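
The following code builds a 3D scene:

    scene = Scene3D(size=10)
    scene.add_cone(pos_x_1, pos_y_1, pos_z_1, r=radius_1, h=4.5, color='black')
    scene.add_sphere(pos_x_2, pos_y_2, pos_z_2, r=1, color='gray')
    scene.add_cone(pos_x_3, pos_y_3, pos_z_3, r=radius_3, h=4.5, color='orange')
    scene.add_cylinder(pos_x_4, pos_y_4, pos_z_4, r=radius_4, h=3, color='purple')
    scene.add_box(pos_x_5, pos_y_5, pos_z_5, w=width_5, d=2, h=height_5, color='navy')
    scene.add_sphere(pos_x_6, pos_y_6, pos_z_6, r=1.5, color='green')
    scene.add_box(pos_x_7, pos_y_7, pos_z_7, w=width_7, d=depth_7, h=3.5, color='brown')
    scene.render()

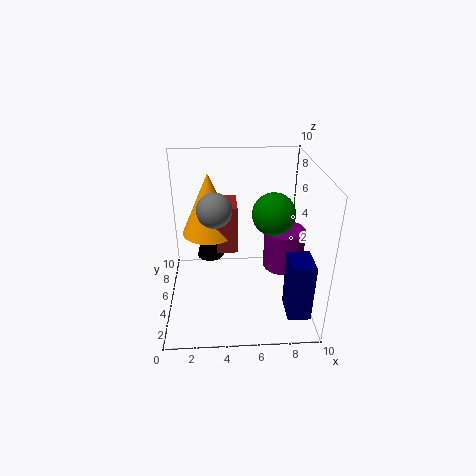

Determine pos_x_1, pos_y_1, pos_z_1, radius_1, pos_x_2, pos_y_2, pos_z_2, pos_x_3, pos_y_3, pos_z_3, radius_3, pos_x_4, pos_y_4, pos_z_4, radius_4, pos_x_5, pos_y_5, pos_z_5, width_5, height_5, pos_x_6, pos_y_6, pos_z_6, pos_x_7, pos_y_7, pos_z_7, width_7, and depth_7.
pos_x_1 = 3, pos_y_1 = 7, pos_z_1 = 2.5, radius_1 = 1, pos_x_2 = 3.5, pos_y_2 = 2, pos_z_2 = 8.5, pos_x_3 = 3, pos_y_3 = 7, pos_z_3 = 4.5, radius_3 = 2, pos_x_4 = 8.5, pos_y_4 = 6, pos_z_4 = 2, radius_4 = 1.5, pos_x_5 = 8, pos_y_5 = 1, pos_z_5 = 1, width_5 = 1.5, height_5 = 4, pos_x_6 = 7.5, pos_y_6 = 5.5, pos_z_6 = 6.5, pos_x_7 = 3.5, pos_y_7 = 5.5, pos_z_7 = 3.5, width_7 = 1.5, depth_7 = 2.5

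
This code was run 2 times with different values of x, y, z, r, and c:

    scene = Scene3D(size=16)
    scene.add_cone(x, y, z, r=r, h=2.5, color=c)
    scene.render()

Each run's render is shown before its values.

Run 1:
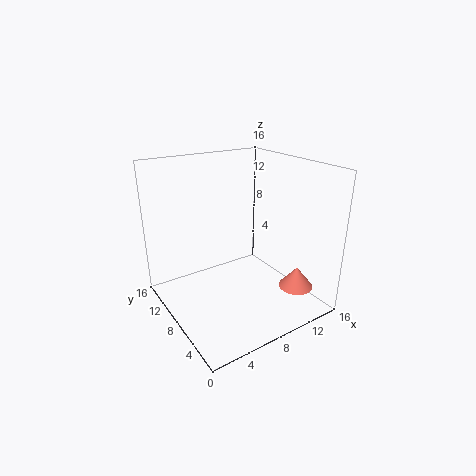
x = 14
y = 4.5
z = 1.5
r = 2
c = 'salmon'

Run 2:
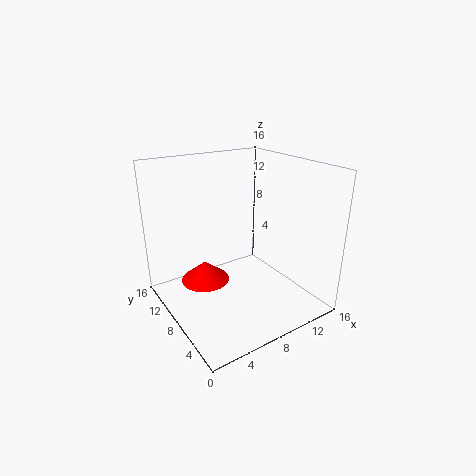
x = 6
y = 12.5
z = 1
r = 3
c = 'red'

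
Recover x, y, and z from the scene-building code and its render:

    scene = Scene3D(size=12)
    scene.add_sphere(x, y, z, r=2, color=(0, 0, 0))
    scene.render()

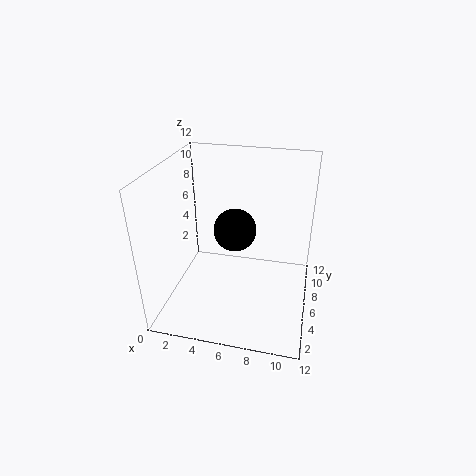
x = 5, y = 9, z = 5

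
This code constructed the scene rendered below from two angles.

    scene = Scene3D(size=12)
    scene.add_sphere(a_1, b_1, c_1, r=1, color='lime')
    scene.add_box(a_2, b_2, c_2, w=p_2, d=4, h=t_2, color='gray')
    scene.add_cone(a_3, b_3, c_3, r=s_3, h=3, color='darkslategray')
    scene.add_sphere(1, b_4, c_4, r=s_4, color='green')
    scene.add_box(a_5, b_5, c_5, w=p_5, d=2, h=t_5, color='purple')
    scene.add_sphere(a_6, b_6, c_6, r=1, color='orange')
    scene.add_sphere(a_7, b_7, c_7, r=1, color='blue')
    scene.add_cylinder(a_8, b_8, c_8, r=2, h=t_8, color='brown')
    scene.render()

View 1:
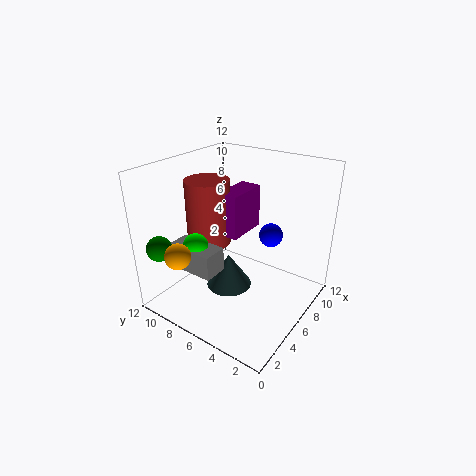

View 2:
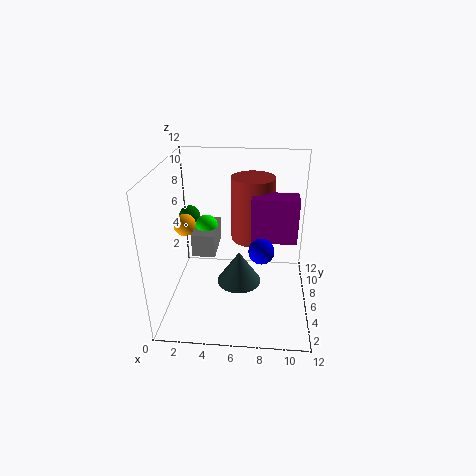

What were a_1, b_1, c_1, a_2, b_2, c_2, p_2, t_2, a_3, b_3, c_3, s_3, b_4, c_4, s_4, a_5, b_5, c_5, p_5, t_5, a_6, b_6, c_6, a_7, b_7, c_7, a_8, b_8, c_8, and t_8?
a_1 = 3; b_1 = 8; c_1 = 6; a_2 = 2; b_2 = 6; c_2 = 4; p_2 = 2; t_2 = 2; a_3 = 6; b_3 = 7; c_3 = 1; s_3 = 2; b_4 = 10; c_4 = 6; s_4 = 1; a_5 = 7; b_5 = 7; c_5 = 5; p_5 = 4; t_5 = 4; a_6 = 1; b_6 = 8; c_6 = 6; a_7 = 8; b_7 = 4; c_7 = 6; a_8 = 7; b_8 = 10; c_8 = 4; t_8 = 6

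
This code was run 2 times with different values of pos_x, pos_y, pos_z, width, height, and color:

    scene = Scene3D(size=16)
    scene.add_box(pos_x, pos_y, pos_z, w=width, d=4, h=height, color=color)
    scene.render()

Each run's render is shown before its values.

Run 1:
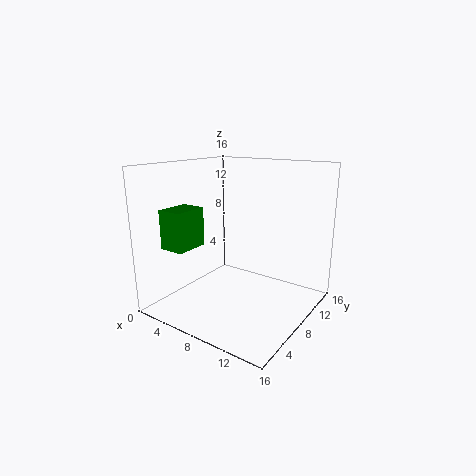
pos_x = 0.5, pos_y = 3.5, pos_z = 6.5, width = 3, height = 4.5, color = 'green'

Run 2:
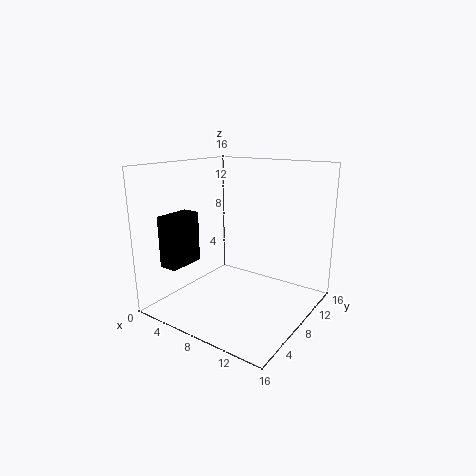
pos_x = 2.5, pos_y = 1.5, pos_z = 5.5, width = 2, height = 5.5, color = 'black'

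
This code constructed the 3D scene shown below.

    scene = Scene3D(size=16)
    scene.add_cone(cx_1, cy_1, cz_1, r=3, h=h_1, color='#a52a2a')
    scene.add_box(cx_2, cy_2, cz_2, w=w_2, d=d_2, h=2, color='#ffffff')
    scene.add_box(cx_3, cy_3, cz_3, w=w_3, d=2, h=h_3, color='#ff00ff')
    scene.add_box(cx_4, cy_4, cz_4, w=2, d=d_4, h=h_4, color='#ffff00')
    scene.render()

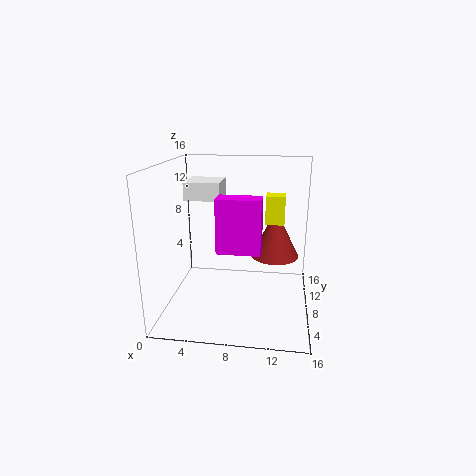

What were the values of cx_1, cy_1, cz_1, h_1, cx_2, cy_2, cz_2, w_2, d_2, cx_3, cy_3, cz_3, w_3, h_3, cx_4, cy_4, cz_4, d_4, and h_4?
cx_1 = 12
cy_1 = 13
cz_1 = 4
h_1 = 6
cx_2 = 2
cy_2 = 8
cz_2 = 12
w_2 = 4
d_2 = 4
cx_3 = 7
cy_3 = 1
cz_3 = 9
w_3 = 4
h_3 = 5
cx_4 = 11
cy_4 = 7
cz_4 = 10
d_4 = 2
h_4 = 3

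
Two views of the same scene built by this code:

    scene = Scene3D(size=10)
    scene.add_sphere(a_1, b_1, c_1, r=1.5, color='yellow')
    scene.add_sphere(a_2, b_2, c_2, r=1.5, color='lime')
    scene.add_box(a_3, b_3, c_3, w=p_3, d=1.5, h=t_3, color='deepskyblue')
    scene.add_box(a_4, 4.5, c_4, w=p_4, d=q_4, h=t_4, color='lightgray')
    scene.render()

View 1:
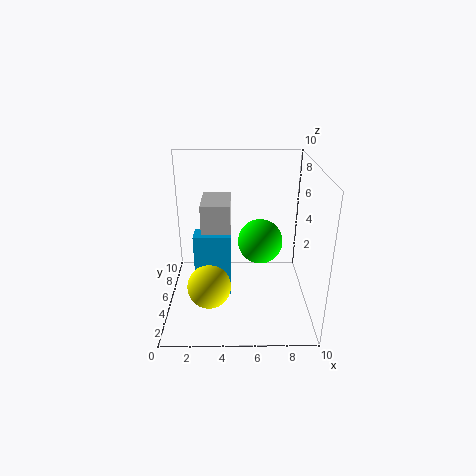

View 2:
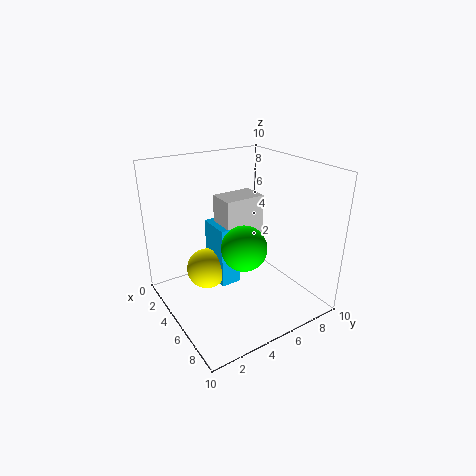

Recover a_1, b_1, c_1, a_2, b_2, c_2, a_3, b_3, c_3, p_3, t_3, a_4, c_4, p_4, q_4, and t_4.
a_1 = 3; b_1 = 3.5; c_1 = 2; a_2 = 6.5; b_2 = 4.5; c_2 = 5; a_3 = 2; b_3 = 4; c_3 = 1; p_3 = 2.5; t_3 = 4.5; a_4 = 2.5; c_4 = 4; p_4 = 2; q_4 = 3; t_4 = 3.5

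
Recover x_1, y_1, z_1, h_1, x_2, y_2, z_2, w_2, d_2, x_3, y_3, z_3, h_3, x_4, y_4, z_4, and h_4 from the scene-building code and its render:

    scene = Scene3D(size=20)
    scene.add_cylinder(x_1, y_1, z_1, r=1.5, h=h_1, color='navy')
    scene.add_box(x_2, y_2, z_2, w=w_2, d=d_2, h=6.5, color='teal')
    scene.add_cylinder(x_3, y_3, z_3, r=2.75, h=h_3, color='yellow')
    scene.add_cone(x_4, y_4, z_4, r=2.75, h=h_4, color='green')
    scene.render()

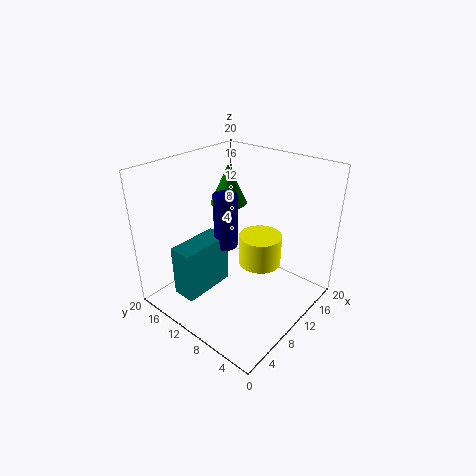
x_1 = 7
y_1 = 9.5
z_1 = 10.5
h_1 = 7
x_2 = 0.25
y_2 = 9.25
z_2 = 5.5
w_2 = 6.75
d_2 = 3
x_3 = 9.75
y_3 = 6
z_3 = 8
h_3 = 4
x_4 = 14
y_4 = 15.25
z_4 = 12.5
h_4 = 6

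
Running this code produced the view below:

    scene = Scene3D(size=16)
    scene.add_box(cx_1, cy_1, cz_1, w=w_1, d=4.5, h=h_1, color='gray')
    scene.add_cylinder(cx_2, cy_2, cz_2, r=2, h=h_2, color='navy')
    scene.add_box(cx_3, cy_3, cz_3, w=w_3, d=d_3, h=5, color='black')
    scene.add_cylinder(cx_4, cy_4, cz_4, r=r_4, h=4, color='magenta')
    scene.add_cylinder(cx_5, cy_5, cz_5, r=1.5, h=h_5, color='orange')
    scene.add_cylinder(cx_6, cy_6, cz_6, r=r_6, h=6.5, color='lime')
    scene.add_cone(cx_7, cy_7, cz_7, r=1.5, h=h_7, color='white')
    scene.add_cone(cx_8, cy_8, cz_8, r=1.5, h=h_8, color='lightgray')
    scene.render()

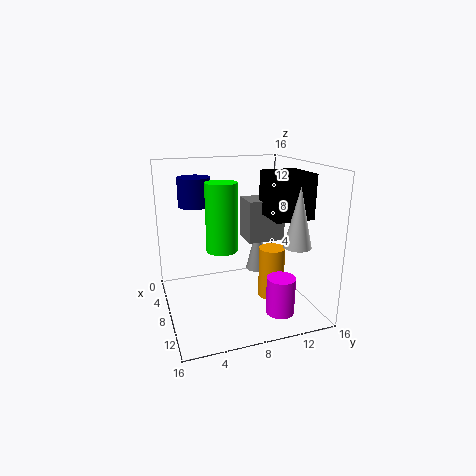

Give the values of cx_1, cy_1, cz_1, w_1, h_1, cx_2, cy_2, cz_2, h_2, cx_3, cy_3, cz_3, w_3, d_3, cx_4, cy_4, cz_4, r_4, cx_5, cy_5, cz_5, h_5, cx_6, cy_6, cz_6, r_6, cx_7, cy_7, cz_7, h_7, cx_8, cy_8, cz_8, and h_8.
cx_1 = 3; cy_1 = 10; cz_1 = 6.5; w_1 = 3.5; h_1 = 5; cx_2 = 2; cy_2 = 4.5; cz_2 = 10.5; h_2 = 3.5; cx_3 = 5.5; cy_3 = 11.5; cz_3 = 10; w_3 = 5; d_3 = 4.5; cx_4 = 13; cy_4 = 11; cz_4 = 1; r_4 = 1.5; cx_5 = 8.5; cy_5 = 12; cz_5 = 0.5; h_5 = 6; cx_6 = 12; cy_6 = 5; cz_6 = 8.5; r_6 = 1.5; cx_7 = 11.5; cy_7 = 13.5; cz_7 = 7.5; h_7 = 6.5; cx_8 = 3; cy_8 = 12.5; cz_8 = 1.5; h_8 = 6.5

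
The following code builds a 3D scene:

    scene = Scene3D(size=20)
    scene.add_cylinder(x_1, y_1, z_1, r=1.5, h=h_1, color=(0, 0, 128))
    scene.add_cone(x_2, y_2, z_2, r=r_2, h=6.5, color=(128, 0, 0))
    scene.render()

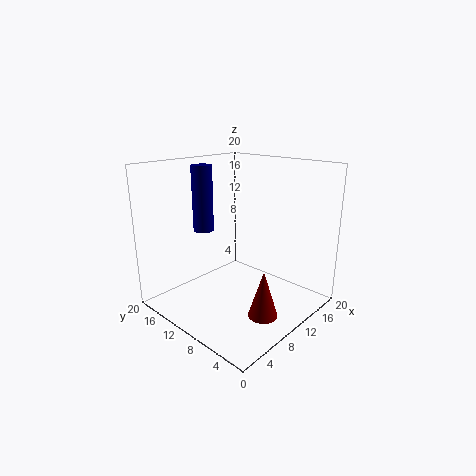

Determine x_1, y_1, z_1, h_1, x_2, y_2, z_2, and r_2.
x_1 = 9, y_1 = 16, z_1 = 10, h_1 = 9.5, x_2 = 9, y_2 = 4.5, z_2 = 0.5, r_2 = 2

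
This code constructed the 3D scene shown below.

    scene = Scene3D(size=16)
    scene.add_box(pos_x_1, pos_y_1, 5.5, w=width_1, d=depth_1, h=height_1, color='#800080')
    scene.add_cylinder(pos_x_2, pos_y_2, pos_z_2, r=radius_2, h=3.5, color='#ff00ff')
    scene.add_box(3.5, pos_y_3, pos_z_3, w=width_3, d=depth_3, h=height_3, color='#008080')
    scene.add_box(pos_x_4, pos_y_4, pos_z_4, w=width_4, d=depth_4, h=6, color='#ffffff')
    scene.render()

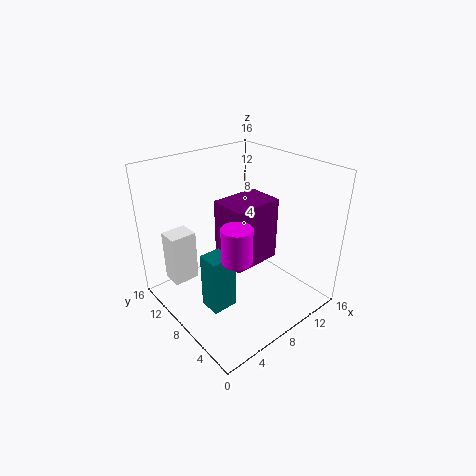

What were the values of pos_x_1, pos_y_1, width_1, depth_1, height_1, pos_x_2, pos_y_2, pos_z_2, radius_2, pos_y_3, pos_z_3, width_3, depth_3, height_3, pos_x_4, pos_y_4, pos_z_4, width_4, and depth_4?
pos_x_1 = 6
pos_y_1 = 5.5
width_1 = 5.5
depth_1 = 4
height_1 = 7
pos_x_2 = 4.5
pos_y_2 = 4
pos_z_2 = 8.5
radius_2 = 1.5
pos_y_3 = 6.5
pos_z_3 = 0.5
width_3 = 3
depth_3 = 2.5
height_3 = 6.5
pos_x_4 = 2
pos_y_4 = 12
pos_z_4 = 2
width_4 = 3
depth_4 = 2.5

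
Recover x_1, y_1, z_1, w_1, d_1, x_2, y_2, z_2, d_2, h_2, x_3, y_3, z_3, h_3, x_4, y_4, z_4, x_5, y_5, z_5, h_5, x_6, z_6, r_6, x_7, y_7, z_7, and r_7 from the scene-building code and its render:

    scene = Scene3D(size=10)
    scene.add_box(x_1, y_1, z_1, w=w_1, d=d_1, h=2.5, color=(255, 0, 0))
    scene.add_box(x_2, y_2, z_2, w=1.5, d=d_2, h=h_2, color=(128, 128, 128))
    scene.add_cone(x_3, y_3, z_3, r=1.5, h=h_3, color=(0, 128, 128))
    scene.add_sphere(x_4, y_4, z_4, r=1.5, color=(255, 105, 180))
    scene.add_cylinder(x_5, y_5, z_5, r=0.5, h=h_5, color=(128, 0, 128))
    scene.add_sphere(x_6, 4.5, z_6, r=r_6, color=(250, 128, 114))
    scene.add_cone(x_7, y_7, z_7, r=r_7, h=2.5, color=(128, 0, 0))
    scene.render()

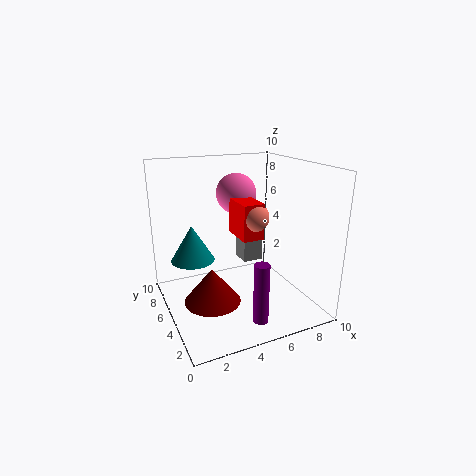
x_1 = 5
y_1 = 4
z_1 = 5
w_1 = 1.5
d_1 = 2.5
x_2 = 6
y_2 = 6
z_2 = 2.5
d_2 = 1.5
h_2 = 2.5
x_3 = 2
y_3 = 6
z_3 = 3.5
h_3 = 2.5
x_4 = 6
y_4 = 7.5
z_4 = 7.5
x_5 = 5
y_5 = 1.5
z_5 = 0.5
h_5 = 4
x_6 = 6
z_6 = 6.5
r_6 = 1
x_7 = 3
y_7 = 5
z_7 = 0.5
r_7 = 2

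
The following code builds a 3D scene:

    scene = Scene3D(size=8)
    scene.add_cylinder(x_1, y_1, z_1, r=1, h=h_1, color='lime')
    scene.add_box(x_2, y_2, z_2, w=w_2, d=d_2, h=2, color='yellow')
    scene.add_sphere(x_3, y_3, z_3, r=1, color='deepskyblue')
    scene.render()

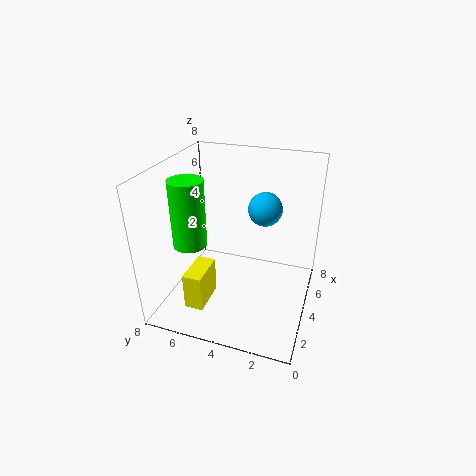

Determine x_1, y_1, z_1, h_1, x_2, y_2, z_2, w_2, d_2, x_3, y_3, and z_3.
x_1 = 4; y_1 = 7; z_1 = 3; h_1 = 4; x_2 = 1; y_2 = 5; z_2 = 1; w_2 = 2; d_2 = 1; x_3 = 6; y_3 = 3; z_3 = 5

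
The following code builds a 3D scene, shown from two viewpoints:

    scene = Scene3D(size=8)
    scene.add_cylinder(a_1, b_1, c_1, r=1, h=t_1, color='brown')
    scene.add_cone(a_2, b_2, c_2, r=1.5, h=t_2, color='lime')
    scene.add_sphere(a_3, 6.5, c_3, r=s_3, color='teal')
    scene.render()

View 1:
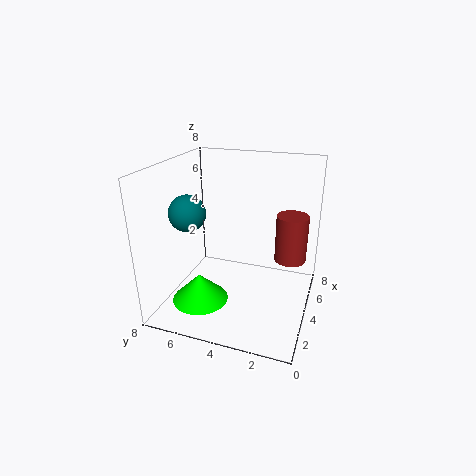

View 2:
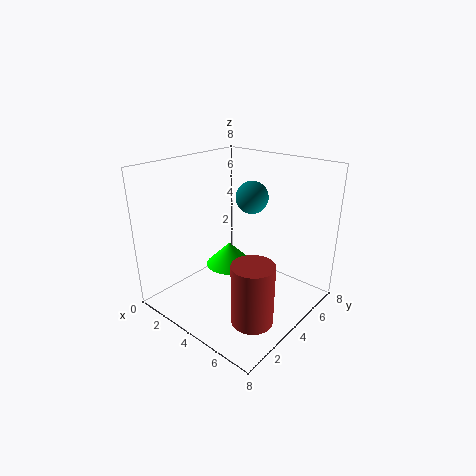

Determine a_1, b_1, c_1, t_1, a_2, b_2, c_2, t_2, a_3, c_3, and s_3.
a_1 = 7, b_1 = 1.5, c_1 = 1.5, t_1 = 3, a_2 = 2, b_2 = 5.5, c_2 = 1, t_2 = 1.5, a_3 = 3, c_3 = 5.5, s_3 = 1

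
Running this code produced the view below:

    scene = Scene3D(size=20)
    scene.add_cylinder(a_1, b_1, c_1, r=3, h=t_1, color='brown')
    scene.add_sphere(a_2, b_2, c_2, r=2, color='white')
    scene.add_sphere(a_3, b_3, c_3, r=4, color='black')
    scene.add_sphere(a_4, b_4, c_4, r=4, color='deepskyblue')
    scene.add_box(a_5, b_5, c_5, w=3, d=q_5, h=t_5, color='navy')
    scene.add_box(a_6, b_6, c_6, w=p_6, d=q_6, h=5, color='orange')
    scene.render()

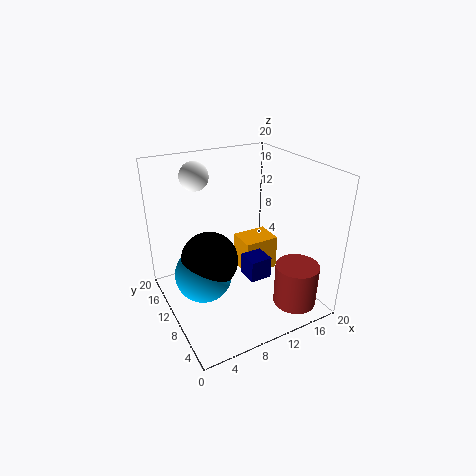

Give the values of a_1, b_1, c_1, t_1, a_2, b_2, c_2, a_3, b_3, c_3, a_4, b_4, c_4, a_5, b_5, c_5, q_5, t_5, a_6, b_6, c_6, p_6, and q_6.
a_1 = 16, b_1 = 4, c_1 = 1, t_1 = 6, a_2 = 6, b_2 = 15, c_2 = 18, a_3 = 6, b_3 = 11, c_3 = 7, a_4 = 5, b_4 = 11, c_4 = 5, a_5 = 10, b_5 = 6, c_5 = 5, q_5 = 3, t_5 = 3, a_6 = 11, b_6 = 9, c_6 = 4, p_6 = 5, q_6 = 4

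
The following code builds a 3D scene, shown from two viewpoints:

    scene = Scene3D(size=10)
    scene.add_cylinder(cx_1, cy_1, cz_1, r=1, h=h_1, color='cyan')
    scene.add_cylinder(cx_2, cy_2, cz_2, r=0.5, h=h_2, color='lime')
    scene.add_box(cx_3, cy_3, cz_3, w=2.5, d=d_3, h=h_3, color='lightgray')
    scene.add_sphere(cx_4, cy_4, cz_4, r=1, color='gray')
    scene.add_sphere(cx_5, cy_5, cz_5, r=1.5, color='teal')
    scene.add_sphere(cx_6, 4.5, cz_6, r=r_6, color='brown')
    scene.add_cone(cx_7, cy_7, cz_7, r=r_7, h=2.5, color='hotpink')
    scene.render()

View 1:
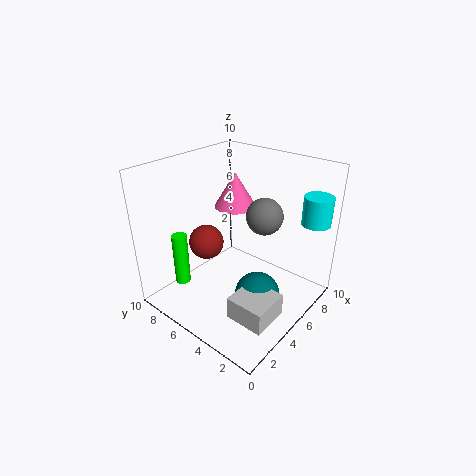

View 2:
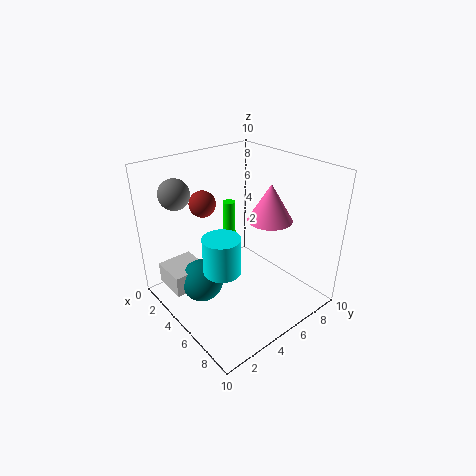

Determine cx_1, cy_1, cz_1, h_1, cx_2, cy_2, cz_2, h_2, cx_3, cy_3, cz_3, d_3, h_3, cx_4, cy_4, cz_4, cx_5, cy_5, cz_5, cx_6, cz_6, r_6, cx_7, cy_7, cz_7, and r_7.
cx_1 = 8.5
cy_1 = 1
cz_1 = 6
h_1 = 2
cx_2 = 1.5
cy_2 = 7
cz_2 = 2.5
h_2 = 3.5
cx_3 = 1.5
cy_3 = 0.5
cz_3 = 1.5
d_3 = 2.5
h_3 = 1.5
cx_4 = 3
cy_4 = 1.5
cz_4 = 8.5
cx_5 = 4
cy_5 = 2.5
cz_5 = 2
cx_6 = 1.5
cz_6 = 6.5
r_6 = 1
cx_7 = 6.5
cy_7 = 6.5
cz_7 = 6.5
r_7 = 1.5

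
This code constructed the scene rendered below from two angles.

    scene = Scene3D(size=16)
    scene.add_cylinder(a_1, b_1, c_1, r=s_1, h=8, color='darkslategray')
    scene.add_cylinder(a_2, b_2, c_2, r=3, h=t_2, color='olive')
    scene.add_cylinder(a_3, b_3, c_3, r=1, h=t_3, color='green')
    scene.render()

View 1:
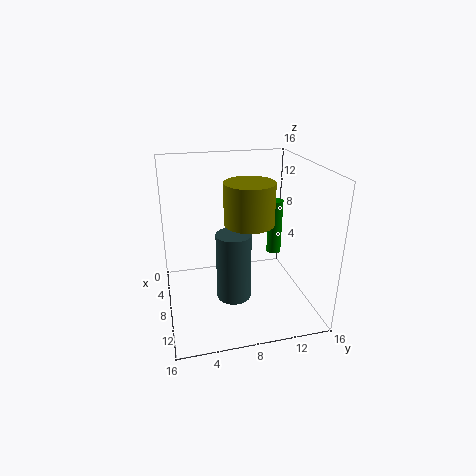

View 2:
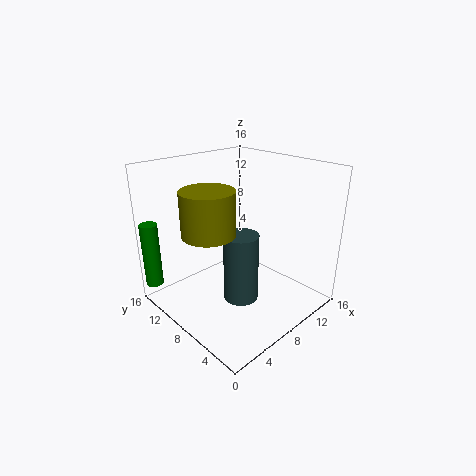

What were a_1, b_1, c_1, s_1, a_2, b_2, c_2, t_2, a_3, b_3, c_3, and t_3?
a_1 = 8, b_1 = 7.5, c_1 = 0.5, s_1 = 2, a_2 = 5.5, b_2 = 10, c_2 = 8.5, t_2 = 5, a_3 = 1, b_3 = 15, c_3 = 2, t_3 = 7.5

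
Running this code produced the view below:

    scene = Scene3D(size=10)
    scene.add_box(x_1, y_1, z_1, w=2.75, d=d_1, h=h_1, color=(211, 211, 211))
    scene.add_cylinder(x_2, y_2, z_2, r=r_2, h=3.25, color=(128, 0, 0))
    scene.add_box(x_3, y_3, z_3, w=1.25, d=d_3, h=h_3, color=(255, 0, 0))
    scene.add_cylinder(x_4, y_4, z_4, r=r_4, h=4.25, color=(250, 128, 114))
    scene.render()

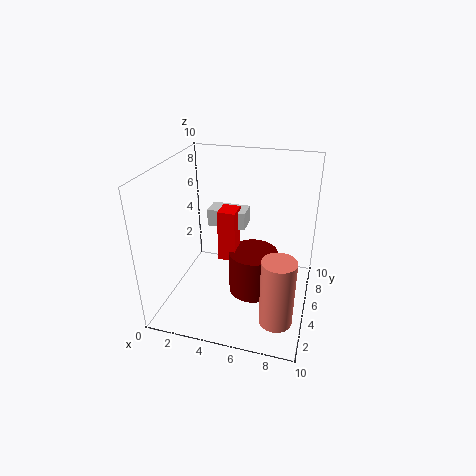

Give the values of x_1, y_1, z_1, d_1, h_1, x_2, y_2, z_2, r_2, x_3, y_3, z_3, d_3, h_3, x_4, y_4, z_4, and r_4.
x_1 = 2.5, y_1 = 5.75, z_1 = 5.25, d_1 = 1.5, h_1 = 1.25, x_2 = 6, y_2 = 5.5, z_2 = 0.5, r_2 = 1.75, x_3 = 3.5, y_3 = 5, z_3 = 3, d_3 = 1.5, h_3 = 3.75, x_4 = 8.5, y_4 = 1, z_4 = 2, r_4 = 1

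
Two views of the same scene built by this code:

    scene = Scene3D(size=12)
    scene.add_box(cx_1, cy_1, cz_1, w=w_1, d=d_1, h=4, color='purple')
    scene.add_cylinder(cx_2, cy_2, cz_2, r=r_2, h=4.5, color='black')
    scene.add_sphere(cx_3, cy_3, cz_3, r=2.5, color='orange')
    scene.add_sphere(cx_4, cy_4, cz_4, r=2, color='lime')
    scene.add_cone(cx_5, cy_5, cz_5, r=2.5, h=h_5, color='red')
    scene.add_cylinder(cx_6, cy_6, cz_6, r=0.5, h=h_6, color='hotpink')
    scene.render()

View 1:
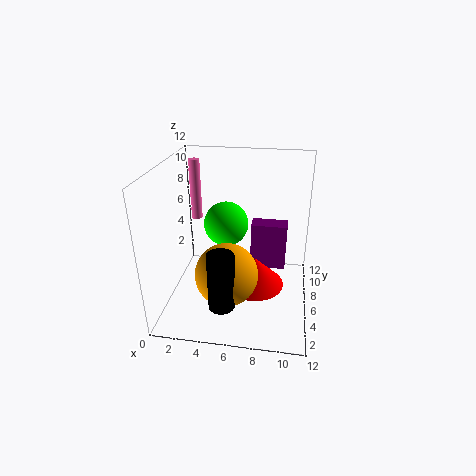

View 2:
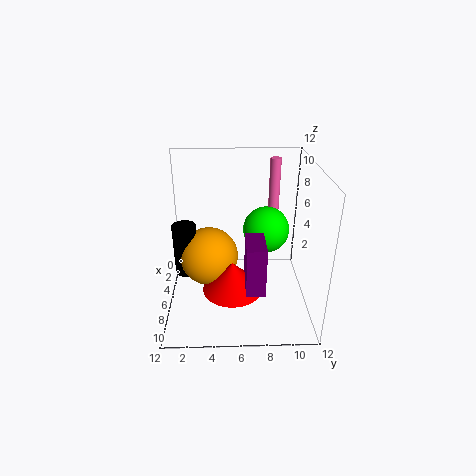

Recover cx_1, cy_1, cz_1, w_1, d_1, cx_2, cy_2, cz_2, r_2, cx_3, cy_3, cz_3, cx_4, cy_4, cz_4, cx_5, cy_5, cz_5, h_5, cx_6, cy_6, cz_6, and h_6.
cx_1 = 7, cy_1 = 6.5, cz_1 = 3, w_1 = 3, d_1 = 1.5, cx_2 = 5.5, cy_2 = 1.5, cz_2 = 2.5, r_2 = 1, cx_3 = 5.5, cy_3 = 3.5, cz_3 = 4, cx_4 = 4.5, cy_4 = 8.5, cz_4 = 6, cx_5 = 7.5, cy_5 = 5.5, cz_5 = 2, h_5 = 2.5, cx_6 = 1.5, cy_6 = 9.5, cz_6 = 6, h_6 = 5.5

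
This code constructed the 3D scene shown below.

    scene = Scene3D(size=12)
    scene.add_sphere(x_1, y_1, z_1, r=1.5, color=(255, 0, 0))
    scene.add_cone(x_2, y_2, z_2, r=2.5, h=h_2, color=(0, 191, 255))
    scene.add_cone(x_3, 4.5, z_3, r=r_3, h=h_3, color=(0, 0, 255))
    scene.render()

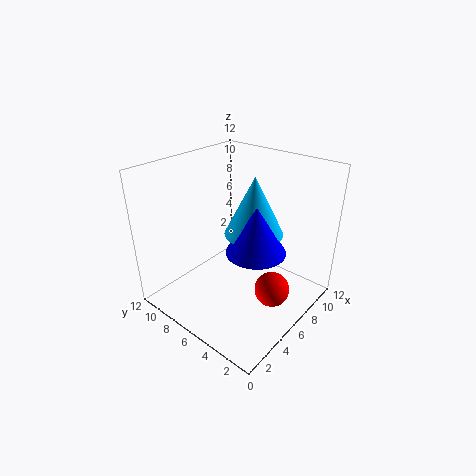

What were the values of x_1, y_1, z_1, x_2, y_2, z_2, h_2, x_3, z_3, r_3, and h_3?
x_1 = 7, y_1 = 3, z_1 = 1.5, x_2 = 7.5, y_2 = 5.5, z_2 = 6, h_2 = 5, x_3 = 6.5, z_3 = 5, r_3 = 2.5, h_3 = 4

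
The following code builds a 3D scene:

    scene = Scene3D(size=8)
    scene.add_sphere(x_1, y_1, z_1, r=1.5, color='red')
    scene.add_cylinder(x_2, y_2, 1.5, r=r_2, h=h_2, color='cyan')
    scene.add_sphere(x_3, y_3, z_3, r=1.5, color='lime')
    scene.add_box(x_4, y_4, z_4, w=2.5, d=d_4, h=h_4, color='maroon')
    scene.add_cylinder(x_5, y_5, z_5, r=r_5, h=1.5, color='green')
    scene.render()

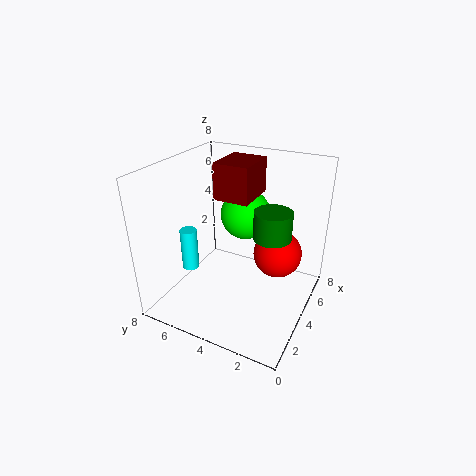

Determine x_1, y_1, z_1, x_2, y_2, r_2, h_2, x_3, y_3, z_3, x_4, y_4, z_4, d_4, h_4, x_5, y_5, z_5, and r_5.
x_1 = 6.5, y_1 = 2.5, z_1 = 2, x_2 = 3.5, y_2 = 7, r_2 = 0.5, h_2 = 2.5, x_3 = 6, y_3 = 4.5, z_3 = 4.5, x_4 = 4, y_4 = 3.5, z_4 = 6, d_4 = 2, h_4 = 2, x_5 = 4, y_5 = 2, z_5 = 4.5, r_5 = 1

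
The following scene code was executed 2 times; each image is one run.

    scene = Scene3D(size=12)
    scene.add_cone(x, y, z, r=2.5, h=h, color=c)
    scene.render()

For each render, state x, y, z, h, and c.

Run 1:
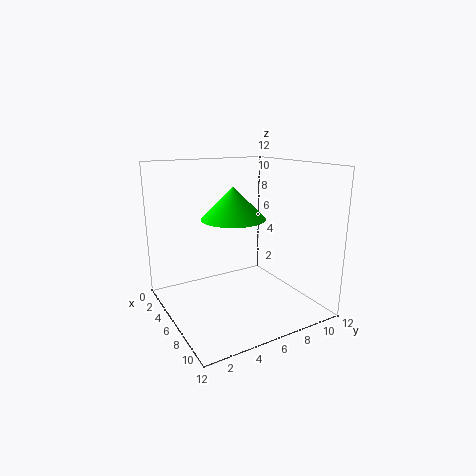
x = 7, y = 5, z = 8, h = 2.5, c = 'lime'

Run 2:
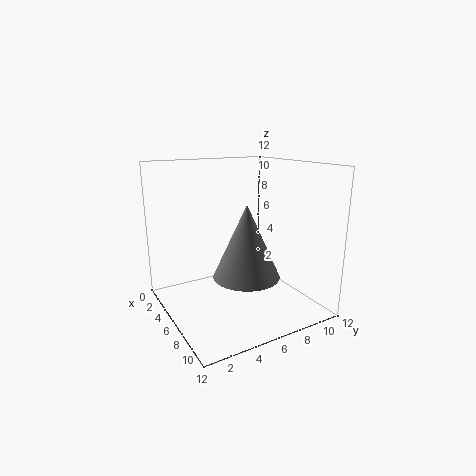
x = 9, y = 5, z = 4, h = 5.5, c = 'gray'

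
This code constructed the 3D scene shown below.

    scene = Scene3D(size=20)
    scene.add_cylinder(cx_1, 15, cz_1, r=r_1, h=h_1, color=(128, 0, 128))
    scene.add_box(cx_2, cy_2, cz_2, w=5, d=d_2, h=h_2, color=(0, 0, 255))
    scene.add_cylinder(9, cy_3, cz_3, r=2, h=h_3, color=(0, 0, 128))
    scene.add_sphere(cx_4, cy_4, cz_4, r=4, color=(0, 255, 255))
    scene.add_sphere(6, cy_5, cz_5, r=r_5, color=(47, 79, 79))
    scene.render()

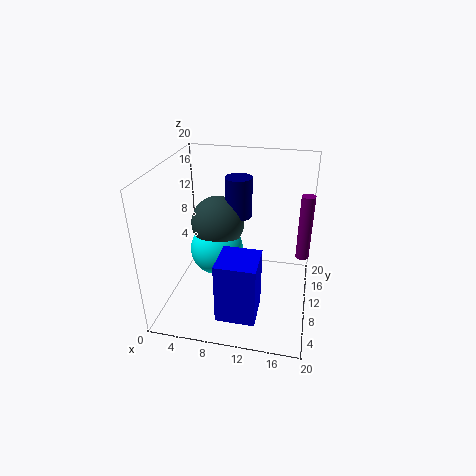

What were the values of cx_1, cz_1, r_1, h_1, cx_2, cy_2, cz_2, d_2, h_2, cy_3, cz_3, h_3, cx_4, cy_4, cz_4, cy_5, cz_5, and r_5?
cx_1 = 19
cz_1 = 5
r_1 = 1
h_1 = 10
cx_2 = 9
cy_2 = 1
cz_2 = 3
d_2 = 5
h_2 = 8
cy_3 = 15
cz_3 = 11
h_3 = 6
cx_4 = 6
cy_4 = 13
cz_4 = 6
cy_5 = 14
cz_5 = 10
r_5 = 4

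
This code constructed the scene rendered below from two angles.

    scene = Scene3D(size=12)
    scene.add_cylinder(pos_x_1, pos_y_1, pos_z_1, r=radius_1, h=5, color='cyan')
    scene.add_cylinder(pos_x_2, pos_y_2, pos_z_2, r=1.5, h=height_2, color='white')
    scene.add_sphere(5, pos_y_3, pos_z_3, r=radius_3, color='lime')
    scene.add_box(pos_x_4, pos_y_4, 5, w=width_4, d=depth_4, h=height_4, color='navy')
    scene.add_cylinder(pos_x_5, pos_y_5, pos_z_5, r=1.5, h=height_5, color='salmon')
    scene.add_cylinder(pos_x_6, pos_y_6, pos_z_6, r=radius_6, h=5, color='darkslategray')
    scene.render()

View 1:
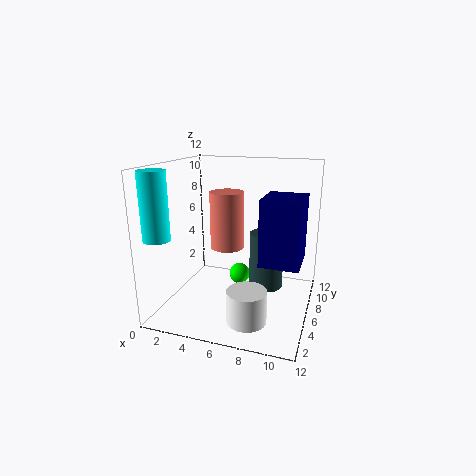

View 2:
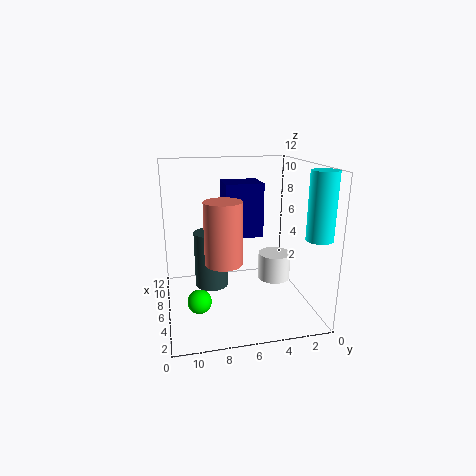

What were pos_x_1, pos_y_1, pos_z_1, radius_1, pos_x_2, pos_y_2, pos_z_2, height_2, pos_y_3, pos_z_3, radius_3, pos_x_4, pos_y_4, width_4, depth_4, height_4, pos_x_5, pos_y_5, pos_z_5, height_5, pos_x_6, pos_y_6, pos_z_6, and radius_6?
pos_x_1 = 1.5
pos_y_1 = 1
pos_z_1 = 7
radius_1 = 1
pos_x_2 = 8
pos_y_2 = 2
pos_z_2 = 1
height_2 = 2.5
pos_y_3 = 9.5
pos_z_3 = 1
radius_3 = 1
pos_x_4 = 8.5
pos_y_4 = 3
width_4 = 3
depth_4 = 3.5
height_4 = 5
pos_x_5 = 4.5
pos_y_5 = 7.5
pos_z_5 = 4.5
height_5 = 5
pos_x_6 = 8
pos_y_6 = 8
pos_z_6 = 1
radius_6 = 1.5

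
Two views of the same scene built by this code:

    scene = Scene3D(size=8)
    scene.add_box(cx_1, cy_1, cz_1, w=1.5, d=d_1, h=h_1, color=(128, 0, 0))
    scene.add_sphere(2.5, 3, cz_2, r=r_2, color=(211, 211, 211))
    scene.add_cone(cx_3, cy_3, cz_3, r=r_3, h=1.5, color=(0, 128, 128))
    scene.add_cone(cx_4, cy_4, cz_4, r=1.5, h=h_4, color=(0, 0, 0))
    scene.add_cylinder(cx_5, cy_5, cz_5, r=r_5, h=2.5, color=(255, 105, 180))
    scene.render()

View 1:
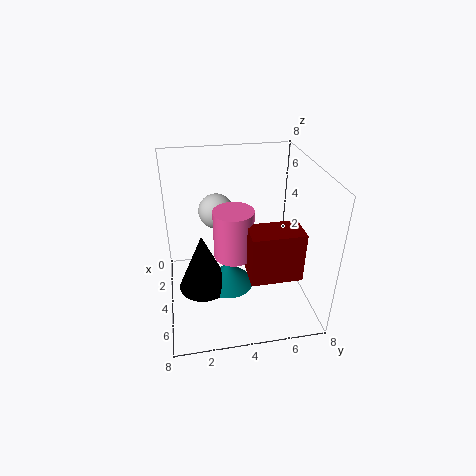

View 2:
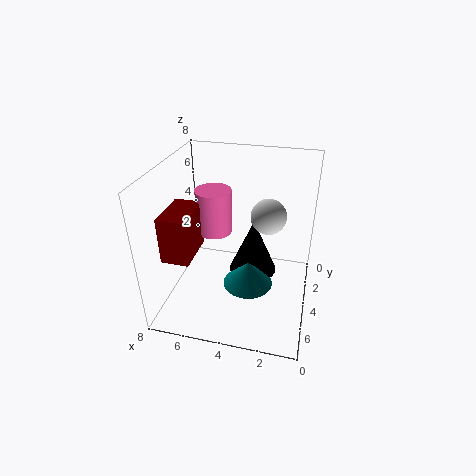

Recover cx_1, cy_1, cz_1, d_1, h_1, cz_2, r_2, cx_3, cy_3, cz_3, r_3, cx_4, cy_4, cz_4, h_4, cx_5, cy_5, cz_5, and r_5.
cx_1 = 6
cy_1 = 4
cz_1 = 3.5
d_1 = 2.5
h_1 = 2.5
cz_2 = 5
r_2 = 1
cx_3 = 3.5
cy_3 = 3.5
cz_3 = 0.5
r_3 = 1.5
cx_4 = 3.5
cy_4 = 2
cz_4 = 0.5
h_4 = 3.5
cx_5 = 5.5
cy_5 = 3.5
cz_5 = 4
r_5 = 1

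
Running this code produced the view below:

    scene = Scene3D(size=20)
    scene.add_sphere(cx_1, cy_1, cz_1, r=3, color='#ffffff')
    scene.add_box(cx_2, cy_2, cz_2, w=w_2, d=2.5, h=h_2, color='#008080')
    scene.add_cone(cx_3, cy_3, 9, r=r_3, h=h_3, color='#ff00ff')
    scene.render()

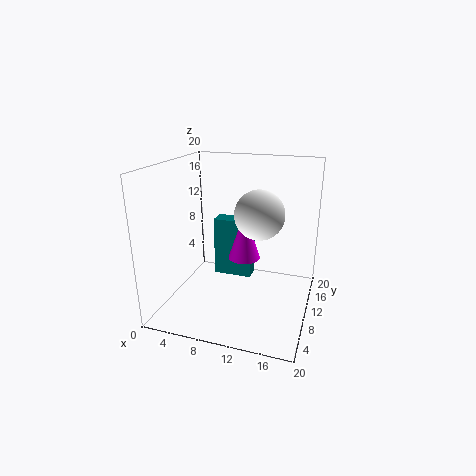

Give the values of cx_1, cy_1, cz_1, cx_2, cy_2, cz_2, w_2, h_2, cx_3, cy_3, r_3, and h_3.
cx_1 = 14, cy_1 = 6, cz_1 = 15, cx_2 = 6, cy_2 = 11, cz_2 = 3.5, w_2 = 5.5, h_2 = 8.5, cx_3 = 12, cy_3 = 6.5, r_3 = 2, h_3 = 6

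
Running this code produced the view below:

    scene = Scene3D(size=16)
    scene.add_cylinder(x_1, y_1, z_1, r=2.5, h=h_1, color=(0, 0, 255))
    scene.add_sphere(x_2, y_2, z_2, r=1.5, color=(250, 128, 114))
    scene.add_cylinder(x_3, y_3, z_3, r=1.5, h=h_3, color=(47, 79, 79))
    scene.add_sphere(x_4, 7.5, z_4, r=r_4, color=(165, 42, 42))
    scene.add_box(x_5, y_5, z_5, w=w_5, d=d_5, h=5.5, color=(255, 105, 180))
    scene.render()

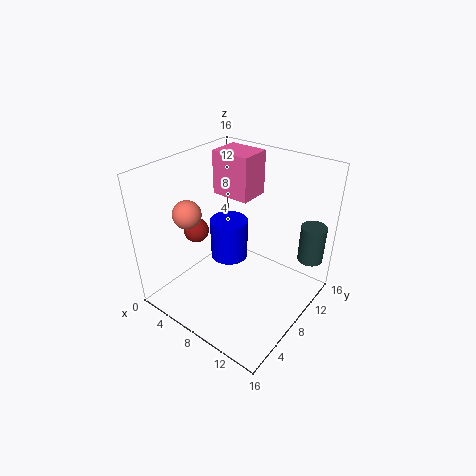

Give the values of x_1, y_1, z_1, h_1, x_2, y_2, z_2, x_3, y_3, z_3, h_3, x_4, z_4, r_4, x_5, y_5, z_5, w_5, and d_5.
x_1 = 3; y_1 = 12.5; z_1 = 1; h_1 = 5.5; x_2 = 4.5; y_2 = 4; z_2 = 11.5; x_3 = 14; y_3 = 14.5; z_3 = 4; h_3 = 4.5; x_4 = 2; z_4 = 7; r_4 = 1.5; x_5 = 1; y_5 = 12; z_5 = 10; w_5 = 5; d_5 = 4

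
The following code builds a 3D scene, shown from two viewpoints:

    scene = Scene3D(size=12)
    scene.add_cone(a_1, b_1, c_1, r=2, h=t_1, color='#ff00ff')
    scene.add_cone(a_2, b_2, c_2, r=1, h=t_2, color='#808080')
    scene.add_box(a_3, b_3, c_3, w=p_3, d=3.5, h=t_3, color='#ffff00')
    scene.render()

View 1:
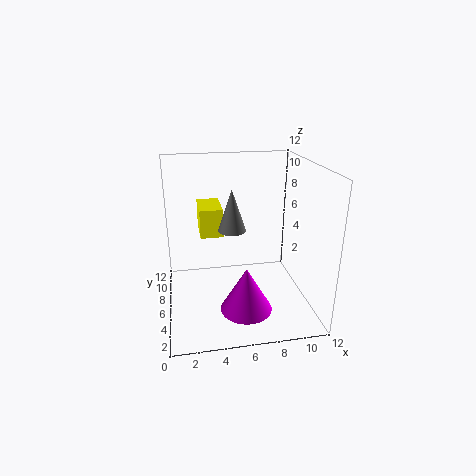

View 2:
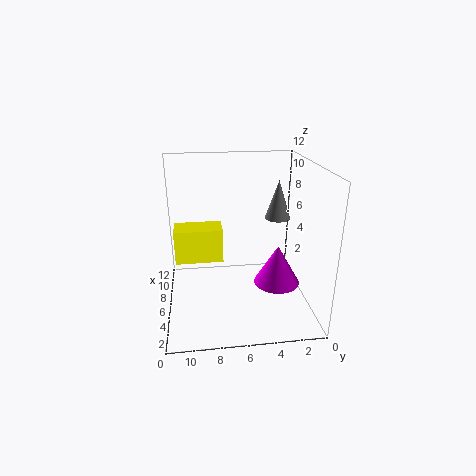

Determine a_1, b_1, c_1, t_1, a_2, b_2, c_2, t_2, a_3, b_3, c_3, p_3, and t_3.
a_1 = 6, b_1 = 2.5, c_1 = 1.5, t_1 = 3.5, a_2 = 5, b_2 = 3, c_2 = 8, t_2 = 3, a_3 = 3, b_3 = 7.5, c_3 = 5.5, p_3 = 2, t_3 = 2.5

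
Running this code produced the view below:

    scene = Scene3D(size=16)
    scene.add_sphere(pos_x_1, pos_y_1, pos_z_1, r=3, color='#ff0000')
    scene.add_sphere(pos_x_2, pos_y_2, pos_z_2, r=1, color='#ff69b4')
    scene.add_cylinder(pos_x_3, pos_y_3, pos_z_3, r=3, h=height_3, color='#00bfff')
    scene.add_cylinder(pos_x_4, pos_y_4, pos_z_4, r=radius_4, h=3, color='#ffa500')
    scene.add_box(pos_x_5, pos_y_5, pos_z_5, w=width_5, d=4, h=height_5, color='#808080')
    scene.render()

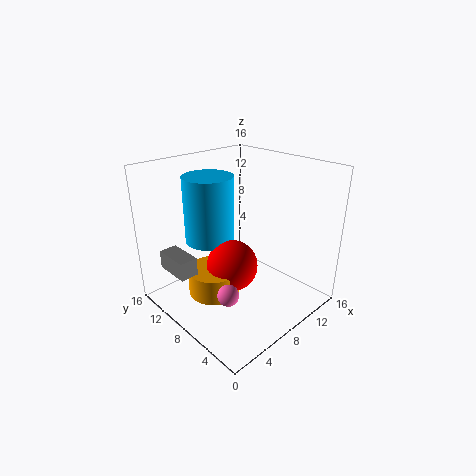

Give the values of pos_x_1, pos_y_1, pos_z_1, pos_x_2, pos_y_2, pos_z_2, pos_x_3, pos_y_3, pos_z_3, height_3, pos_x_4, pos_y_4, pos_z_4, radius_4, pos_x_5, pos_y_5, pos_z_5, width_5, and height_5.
pos_x_1 = 8
pos_y_1 = 9
pos_z_1 = 4
pos_x_2 = 2
pos_y_2 = 3
pos_z_2 = 6
pos_x_3 = 8
pos_y_3 = 13
pos_z_3 = 6
height_3 = 8
pos_x_4 = 6
pos_y_4 = 10
pos_z_4 = 1
radius_4 = 3
pos_x_5 = 1
pos_y_5 = 9
pos_z_5 = 5
width_5 = 2
height_5 = 2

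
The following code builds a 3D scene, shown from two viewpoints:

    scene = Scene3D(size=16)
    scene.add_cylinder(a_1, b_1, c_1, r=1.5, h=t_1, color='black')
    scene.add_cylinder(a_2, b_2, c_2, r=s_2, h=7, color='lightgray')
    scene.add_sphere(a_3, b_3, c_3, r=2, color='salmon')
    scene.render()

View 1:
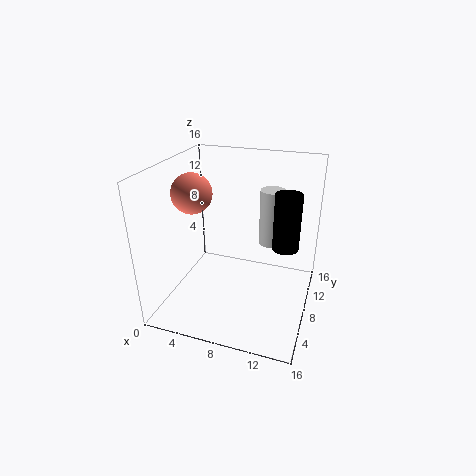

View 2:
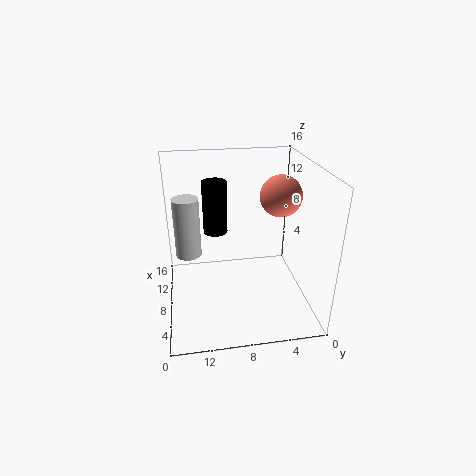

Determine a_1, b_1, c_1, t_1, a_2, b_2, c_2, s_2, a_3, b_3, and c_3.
a_1 = 13; b_1 = 10; c_1 = 6.5; t_1 = 6.5; a_2 = 10.5; b_2 = 13.5; c_2 = 5; s_2 = 1.5; a_3 = 4.5; b_3 = 4.5; c_3 = 14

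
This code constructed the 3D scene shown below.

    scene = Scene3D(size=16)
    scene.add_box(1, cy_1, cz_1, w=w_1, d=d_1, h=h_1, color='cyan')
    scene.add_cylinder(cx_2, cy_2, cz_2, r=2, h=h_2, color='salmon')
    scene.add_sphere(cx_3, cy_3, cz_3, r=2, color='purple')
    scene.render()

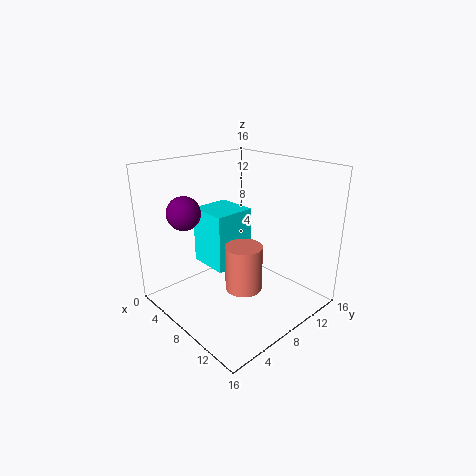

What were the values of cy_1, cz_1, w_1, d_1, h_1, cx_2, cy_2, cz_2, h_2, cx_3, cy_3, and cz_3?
cy_1 = 7
cz_1 = 3
w_1 = 5
d_1 = 5
h_1 = 7
cx_2 = 10
cy_2 = 7
cz_2 = 3
h_2 = 5
cx_3 = 2
cy_3 = 5
cz_3 = 10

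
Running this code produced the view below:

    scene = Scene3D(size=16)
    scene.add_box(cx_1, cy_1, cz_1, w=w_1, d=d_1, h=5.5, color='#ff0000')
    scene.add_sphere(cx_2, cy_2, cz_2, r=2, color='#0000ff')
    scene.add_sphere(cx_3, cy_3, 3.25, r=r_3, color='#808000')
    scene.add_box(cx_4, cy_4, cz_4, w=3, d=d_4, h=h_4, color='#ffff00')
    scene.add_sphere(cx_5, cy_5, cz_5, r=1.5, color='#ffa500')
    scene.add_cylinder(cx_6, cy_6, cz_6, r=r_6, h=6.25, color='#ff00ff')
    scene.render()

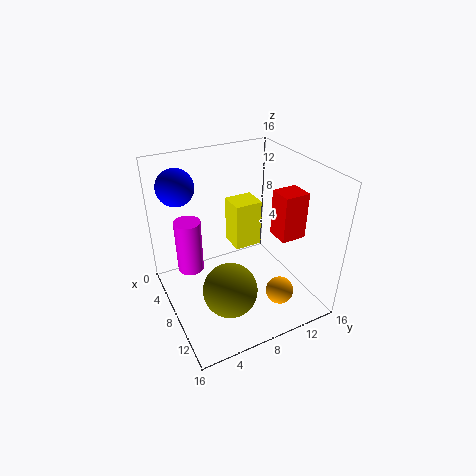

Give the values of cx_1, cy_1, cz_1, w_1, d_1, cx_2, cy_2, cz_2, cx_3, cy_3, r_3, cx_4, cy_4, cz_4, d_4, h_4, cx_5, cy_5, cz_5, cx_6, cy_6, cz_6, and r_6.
cx_1 = 7.25, cy_1 = 12.75, cz_1 = 7, w_1 = 2.75, d_1 = 3, cx_2 = 4.5, cy_2 = 2.5, cz_2 = 13.75, cx_3 = 10.5, cy_3 = 5.75, r_3 = 3, cx_4 = 3.75, cy_4 = 8.5, cz_4 = 5.5, d_4 = 3.25, h_4 = 5.5, cx_5 = 12.75, cy_5 = 10.75, cz_5 = 3, cx_6 = 5, cy_6 = 3.25, cz_6 = 3.5, r_6 = 1.5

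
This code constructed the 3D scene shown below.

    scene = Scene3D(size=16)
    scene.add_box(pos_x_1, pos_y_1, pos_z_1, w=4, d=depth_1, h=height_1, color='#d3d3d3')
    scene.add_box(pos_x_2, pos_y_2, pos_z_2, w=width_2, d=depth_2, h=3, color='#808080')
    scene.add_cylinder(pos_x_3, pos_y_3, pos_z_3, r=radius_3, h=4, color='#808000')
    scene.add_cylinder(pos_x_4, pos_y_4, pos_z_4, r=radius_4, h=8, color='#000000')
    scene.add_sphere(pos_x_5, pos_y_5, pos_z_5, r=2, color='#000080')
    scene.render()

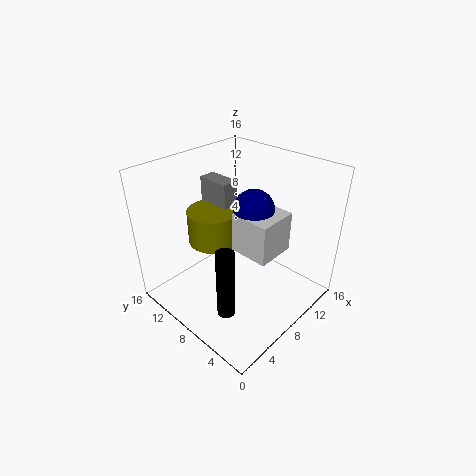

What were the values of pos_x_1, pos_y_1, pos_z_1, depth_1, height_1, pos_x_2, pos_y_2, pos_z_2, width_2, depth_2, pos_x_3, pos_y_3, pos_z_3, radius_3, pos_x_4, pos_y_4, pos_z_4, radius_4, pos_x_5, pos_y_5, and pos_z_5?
pos_x_1 = 5
pos_y_1 = 2
pos_z_1 = 9
depth_1 = 4
height_1 = 4
pos_x_2 = 9
pos_y_2 = 11
pos_z_2 = 10
width_2 = 2
depth_2 = 4
pos_x_3 = 8
pos_y_3 = 12
pos_z_3 = 6
radius_3 = 3
pos_x_4 = 4
pos_y_4 = 6
pos_z_4 = 1
radius_4 = 1
pos_x_5 = 7
pos_y_5 = 5
pos_z_5 = 13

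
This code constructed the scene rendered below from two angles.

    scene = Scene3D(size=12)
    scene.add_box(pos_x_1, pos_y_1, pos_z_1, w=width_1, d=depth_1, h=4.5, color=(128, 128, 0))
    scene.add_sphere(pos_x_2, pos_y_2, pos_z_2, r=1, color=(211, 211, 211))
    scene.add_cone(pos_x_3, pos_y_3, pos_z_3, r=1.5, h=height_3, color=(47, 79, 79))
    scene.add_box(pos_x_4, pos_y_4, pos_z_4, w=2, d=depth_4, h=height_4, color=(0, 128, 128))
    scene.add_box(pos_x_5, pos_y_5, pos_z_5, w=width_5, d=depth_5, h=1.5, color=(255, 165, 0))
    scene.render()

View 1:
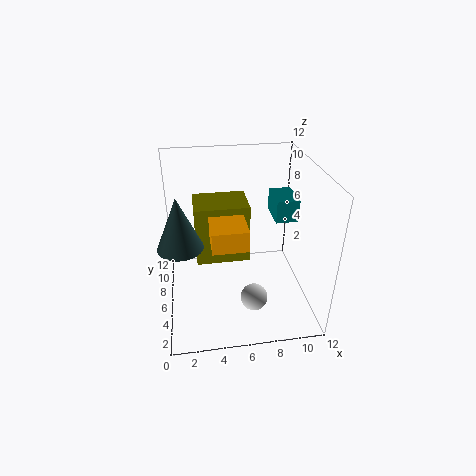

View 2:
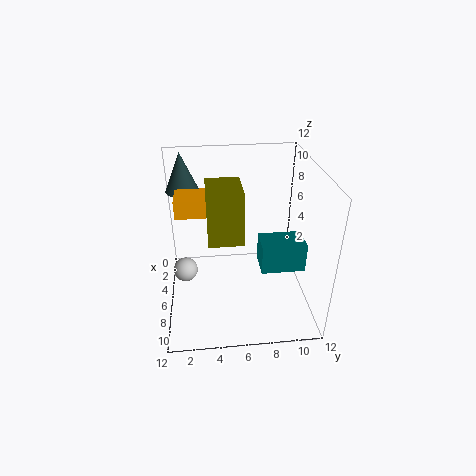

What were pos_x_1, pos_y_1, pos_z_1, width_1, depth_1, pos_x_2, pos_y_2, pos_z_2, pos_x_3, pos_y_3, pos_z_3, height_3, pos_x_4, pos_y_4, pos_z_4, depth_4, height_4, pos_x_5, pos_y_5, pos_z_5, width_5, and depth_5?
pos_x_1 = 2.5
pos_y_1 = 3.5
pos_z_1 = 5.5
width_1 = 4
depth_1 = 3
pos_x_2 = 6.5
pos_y_2 = 1.5
pos_z_2 = 3.5
pos_x_3 = 1.5
pos_y_3 = 1.5
pos_z_3 = 8.5
height_3 = 3.5
pos_x_4 = 9.5
pos_y_4 = 7
pos_z_4 = 6.5
depth_4 = 3
height_4 = 2
pos_x_5 = 3.5
pos_y_5 = 1
pos_z_5 = 8
width_5 = 2.5
depth_5 = 2.5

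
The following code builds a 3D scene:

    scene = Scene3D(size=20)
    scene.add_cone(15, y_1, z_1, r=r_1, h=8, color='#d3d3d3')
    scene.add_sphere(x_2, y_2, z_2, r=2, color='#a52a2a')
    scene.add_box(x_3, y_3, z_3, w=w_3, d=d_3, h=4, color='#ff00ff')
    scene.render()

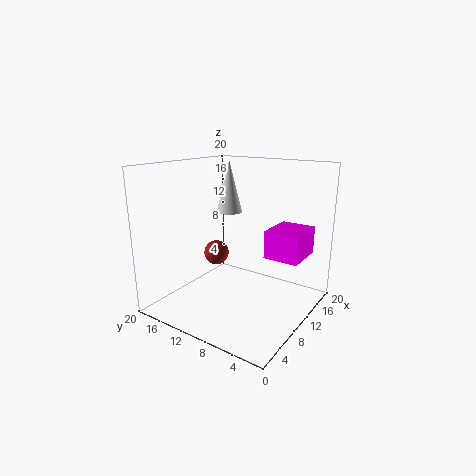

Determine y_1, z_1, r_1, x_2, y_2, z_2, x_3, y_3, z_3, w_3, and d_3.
y_1 = 15; z_1 = 12; r_1 = 2; x_2 = 14; y_2 = 17; z_2 = 5; x_3 = 12; y_3 = 2; z_3 = 7; w_3 = 6; d_3 = 5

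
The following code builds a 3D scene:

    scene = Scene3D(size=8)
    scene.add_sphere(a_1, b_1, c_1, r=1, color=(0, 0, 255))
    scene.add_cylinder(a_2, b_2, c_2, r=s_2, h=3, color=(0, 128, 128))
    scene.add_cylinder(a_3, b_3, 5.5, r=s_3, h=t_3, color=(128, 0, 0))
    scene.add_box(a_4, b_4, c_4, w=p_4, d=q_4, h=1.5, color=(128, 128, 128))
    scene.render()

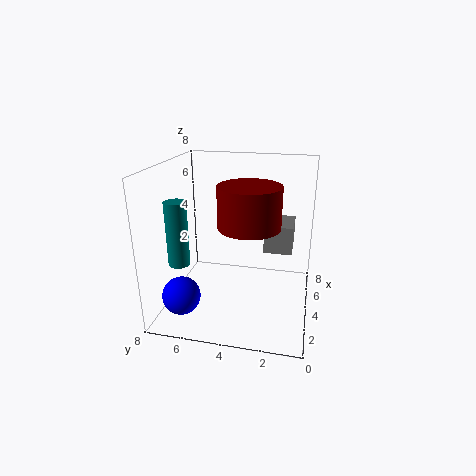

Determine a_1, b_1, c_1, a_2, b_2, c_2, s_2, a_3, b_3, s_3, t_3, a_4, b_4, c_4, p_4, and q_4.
a_1 = 1.5; b_1 = 6.5; c_1 = 1.5; a_2 = 0.5; b_2 = 6; c_2 = 4; s_2 = 0.5; a_3 = 2; b_3 = 3; s_3 = 1.5; t_3 = 2; a_4 = 3.5; b_4 = 1; c_4 = 3.5; p_4 = 2; q_4 = 1.5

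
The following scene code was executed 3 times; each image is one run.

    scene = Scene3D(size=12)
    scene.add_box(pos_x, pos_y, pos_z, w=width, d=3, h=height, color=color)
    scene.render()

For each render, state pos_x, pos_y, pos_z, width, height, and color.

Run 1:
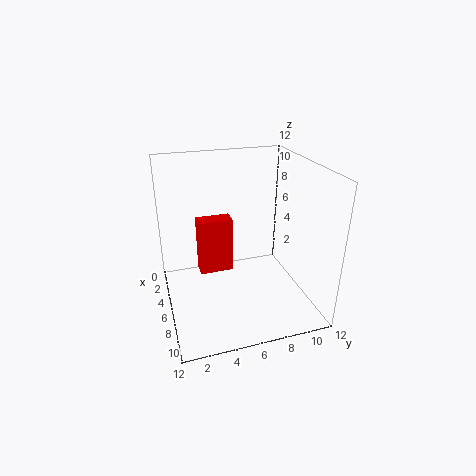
pos_x = 3
pos_y = 3
pos_z = 2
width = 1.5
height = 5
color = 'red'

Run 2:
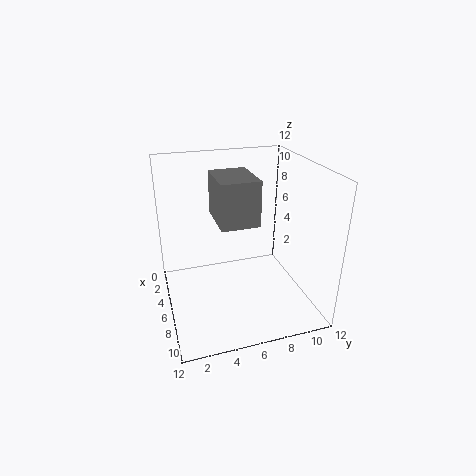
pos_x = 4.5
pos_y = 4
pos_z = 8
width = 4
height = 3.5
color = 'gray'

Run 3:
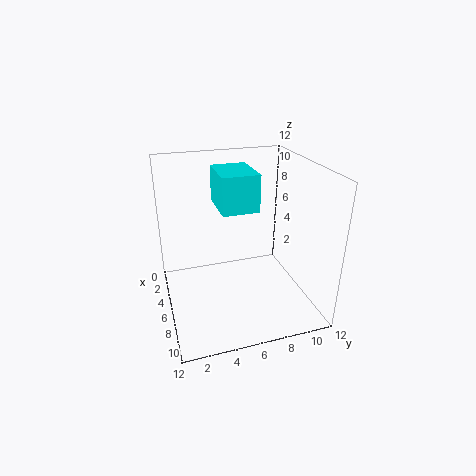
pos_x = 3
pos_y = 4.5
pos_z = 8.5
width = 4
height = 3
color = 'cyan'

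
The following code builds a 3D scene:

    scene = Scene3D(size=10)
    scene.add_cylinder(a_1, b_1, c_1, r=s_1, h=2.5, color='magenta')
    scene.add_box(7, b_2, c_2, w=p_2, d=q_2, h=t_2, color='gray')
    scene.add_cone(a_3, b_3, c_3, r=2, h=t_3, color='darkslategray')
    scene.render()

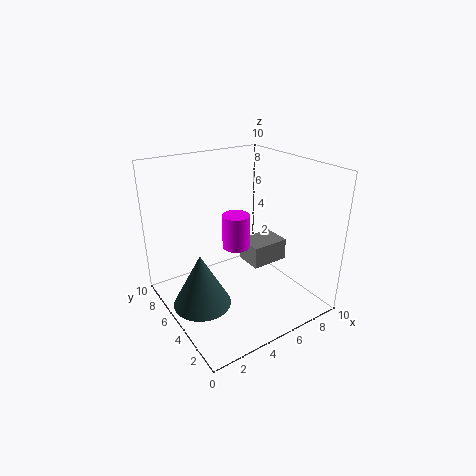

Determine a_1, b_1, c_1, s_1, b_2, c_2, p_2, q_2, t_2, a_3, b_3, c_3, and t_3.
a_1 = 5.5, b_1 = 6, c_1 = 3.75, s_1 = 1, b_2 = 5.5, c_2 = 1.5, p_2 = 3, q_2 = 2.25, t_2 = 1.75, a_3 = 2, b_3 = 5, c_3 = 0.75, t_3 = 3.75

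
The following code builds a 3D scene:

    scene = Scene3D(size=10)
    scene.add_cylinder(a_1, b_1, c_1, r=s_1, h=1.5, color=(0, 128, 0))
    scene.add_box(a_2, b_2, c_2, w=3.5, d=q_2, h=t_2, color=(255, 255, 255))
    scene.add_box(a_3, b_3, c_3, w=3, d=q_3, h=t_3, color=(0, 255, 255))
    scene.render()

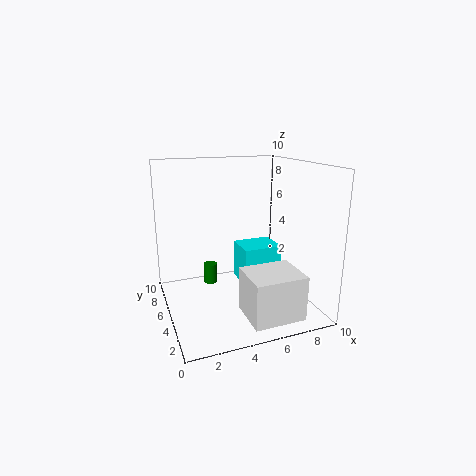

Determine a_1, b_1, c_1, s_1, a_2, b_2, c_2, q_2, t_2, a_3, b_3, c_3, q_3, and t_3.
a_1 = 3.5
b_1 = 7
c_1 = 1
s_1 = 0.5
a_2 = 4.5
b_2 = 0.5
c_2 = 0.5
q_2 = 3
t_2 = 3
a_3 = 6
b_3 = 6
c_3 = 0.5
q_3 = 2.5
t_3 = 3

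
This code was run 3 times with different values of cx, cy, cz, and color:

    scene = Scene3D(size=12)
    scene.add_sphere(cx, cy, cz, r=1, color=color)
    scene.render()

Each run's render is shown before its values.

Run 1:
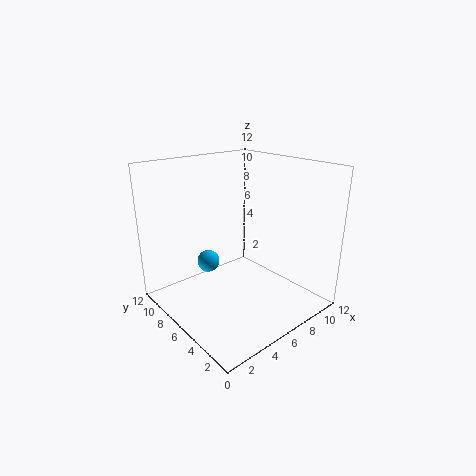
cx = 5
cy = 9
cz = 3
color = 'deepskyblue'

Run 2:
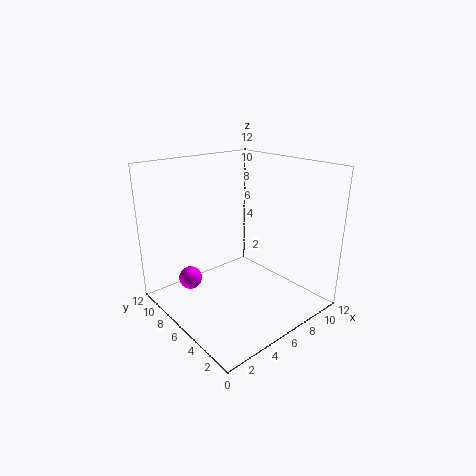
cx = 3
cy = 9
cz = 2
color = 'magenta'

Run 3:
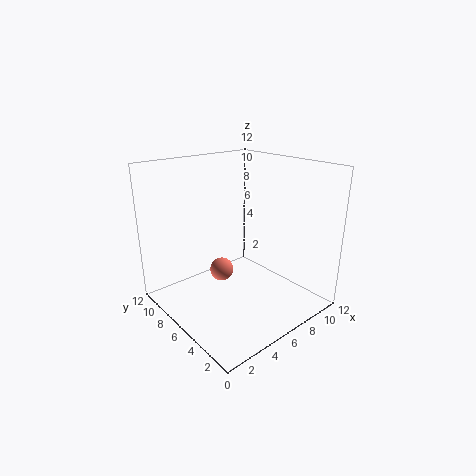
cx = 5
cy = 7
cz = 3
color = 'salmon'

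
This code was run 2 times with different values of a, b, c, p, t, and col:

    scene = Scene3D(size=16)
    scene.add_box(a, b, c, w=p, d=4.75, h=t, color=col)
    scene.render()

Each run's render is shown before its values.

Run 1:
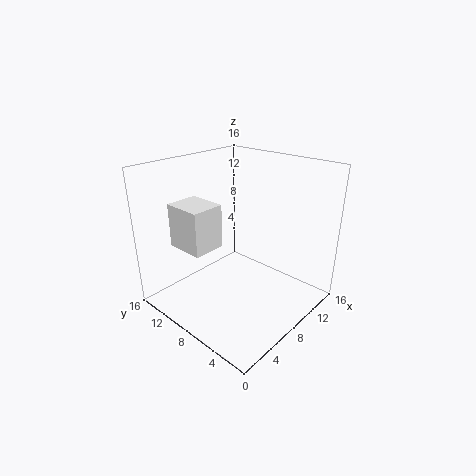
a = 4.5, b = 11, c = 5.75, p = 4, t = 5.25, col = 'white'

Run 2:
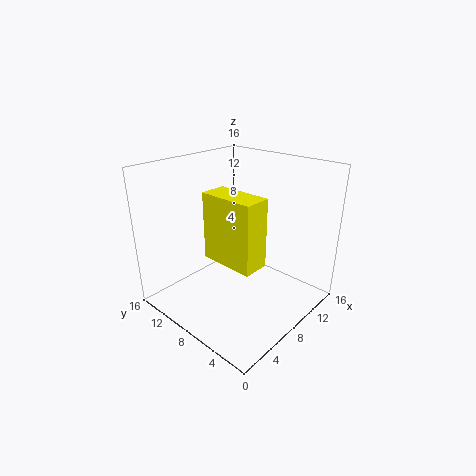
a = 0.5, b = 0.25, c = 10, p = 2.25, t = 5.75, col = 'yellow'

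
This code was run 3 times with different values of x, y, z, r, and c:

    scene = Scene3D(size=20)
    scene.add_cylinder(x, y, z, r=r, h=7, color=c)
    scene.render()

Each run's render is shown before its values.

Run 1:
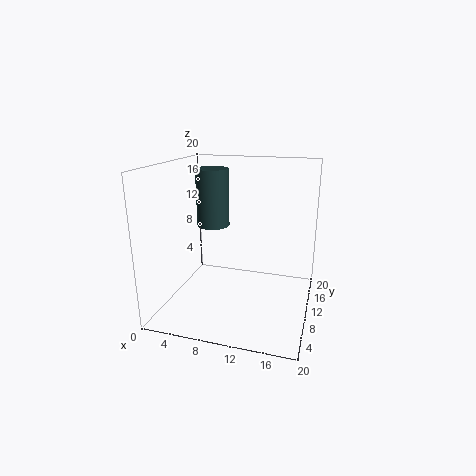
x = 8, y = 6, z = 13, r = 2, c = 'darkslategray'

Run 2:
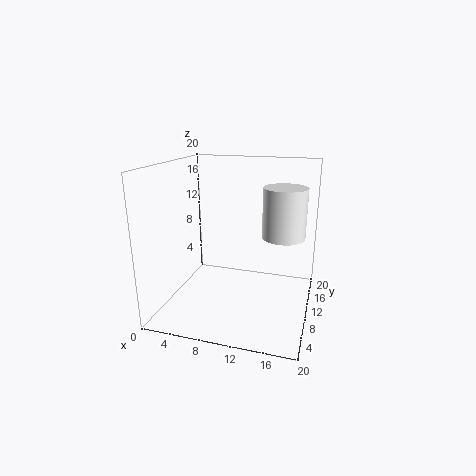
x = 16, y = 12, z = 10, r = 3, c = 'white'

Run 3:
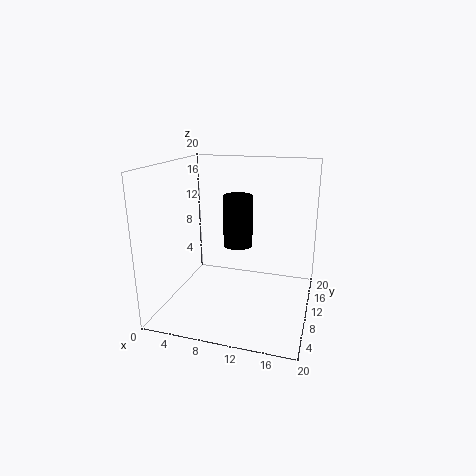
x = 10, y = 10, z = 9, r = 2, c = 'black'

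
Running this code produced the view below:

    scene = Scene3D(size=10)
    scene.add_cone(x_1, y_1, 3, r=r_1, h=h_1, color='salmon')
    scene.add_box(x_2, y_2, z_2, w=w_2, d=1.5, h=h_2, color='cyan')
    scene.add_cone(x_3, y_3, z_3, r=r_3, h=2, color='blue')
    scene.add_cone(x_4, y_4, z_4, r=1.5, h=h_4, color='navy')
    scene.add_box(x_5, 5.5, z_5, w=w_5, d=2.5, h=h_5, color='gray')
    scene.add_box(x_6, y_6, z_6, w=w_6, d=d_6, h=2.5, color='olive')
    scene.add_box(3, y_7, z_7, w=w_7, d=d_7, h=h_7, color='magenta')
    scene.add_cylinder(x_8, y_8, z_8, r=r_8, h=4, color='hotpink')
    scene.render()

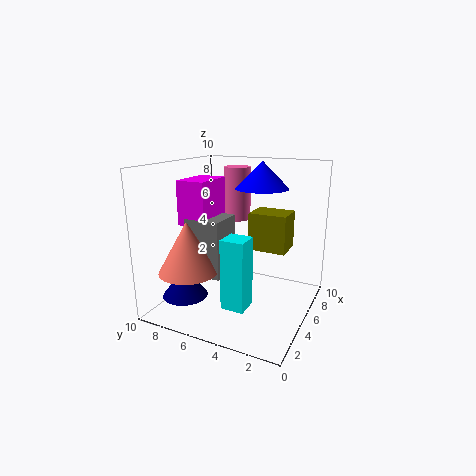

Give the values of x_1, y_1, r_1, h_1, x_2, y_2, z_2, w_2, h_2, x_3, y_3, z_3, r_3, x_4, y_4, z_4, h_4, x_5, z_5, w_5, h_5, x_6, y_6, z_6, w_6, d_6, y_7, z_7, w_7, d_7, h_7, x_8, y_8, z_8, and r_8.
x_1 = 2.5, y_1 = 7.5, r_1 = 2, h_1 = 3.5, x_2 = 1.5, y_2 = 3, z_2 = 1.5, w_2 = 1.5, h_2 = 4.5, x_3 = 8, y_3 = 4.5, z_3 = 8, r_3 = 2, x_4 = 2, y_4 = 7.5, z_4 = 1.5, h_4 = 2, x_5 = 3, z_5 = 2.5, w_5 = 2.5, h_5 = 4, x_6 = 4.5, y_6 = 1.5, z_6 = 4.5, w_6 = 2, d_6 = 2.5, y_7 = 6.5, z_7 = 6, w_7 = 3, d_7 = 2, h_7 = 3, x_8 = 8, y_8 = 6.5, z_8 = 5.5, r_8 = 1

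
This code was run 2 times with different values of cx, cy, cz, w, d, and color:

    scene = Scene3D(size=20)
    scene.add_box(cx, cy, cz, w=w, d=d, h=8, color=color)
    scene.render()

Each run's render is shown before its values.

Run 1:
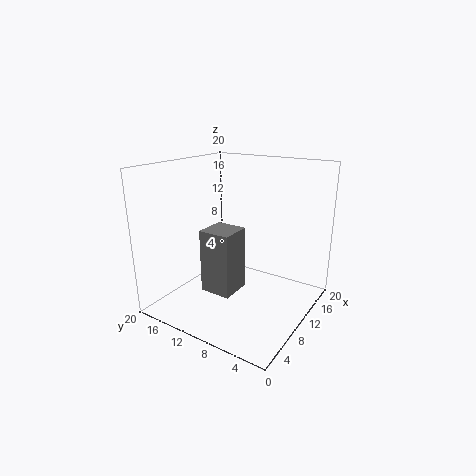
cx = 3, cy = 7, cz = 5, w = 4, d = 4, color = 'gray'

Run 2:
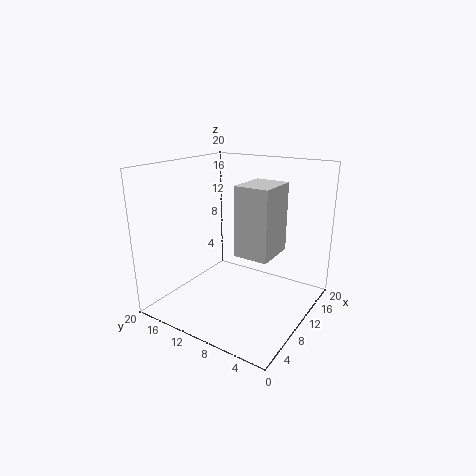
cx = 3, cy = 2, cz = 11, w = 5, d = 4, color = 'lightgray'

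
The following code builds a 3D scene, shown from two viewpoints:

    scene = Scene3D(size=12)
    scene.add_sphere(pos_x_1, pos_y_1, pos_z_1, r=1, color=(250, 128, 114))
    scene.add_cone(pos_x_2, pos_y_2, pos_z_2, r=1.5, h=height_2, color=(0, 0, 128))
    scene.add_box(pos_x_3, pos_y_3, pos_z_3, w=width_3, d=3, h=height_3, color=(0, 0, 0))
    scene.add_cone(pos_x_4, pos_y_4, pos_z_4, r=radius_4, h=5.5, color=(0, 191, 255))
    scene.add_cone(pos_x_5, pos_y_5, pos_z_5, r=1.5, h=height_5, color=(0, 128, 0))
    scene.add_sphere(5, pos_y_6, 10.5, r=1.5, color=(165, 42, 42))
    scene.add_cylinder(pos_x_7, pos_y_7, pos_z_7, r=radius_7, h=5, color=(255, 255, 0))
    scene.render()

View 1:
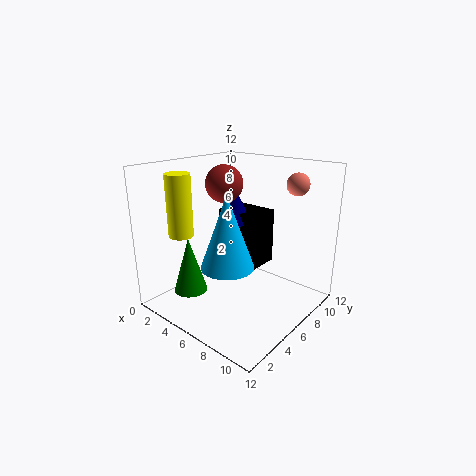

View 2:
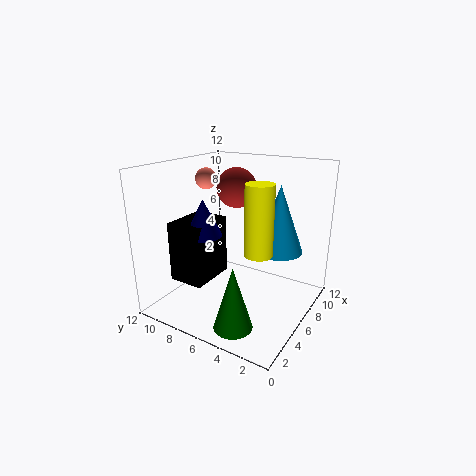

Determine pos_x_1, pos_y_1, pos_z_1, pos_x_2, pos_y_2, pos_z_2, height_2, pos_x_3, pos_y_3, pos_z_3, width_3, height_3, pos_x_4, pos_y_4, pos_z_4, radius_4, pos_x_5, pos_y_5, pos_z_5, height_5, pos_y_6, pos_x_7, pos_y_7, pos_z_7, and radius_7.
pos_x_1 = 8.5
pos_y_1 = 11
pos_z_1 = 10
pos_x_2 = 4
pos_y_2 = 8
pos_z_2 = 6.5
height_2 = 3
pos_x_3 = 2.5
pos_y_3 = 7.5
pos_z_3 = 2.5
width_3 = 4
height_3 = 5
pos_x_4 = 7.5
pos_y_4 = 3
pos_z_4 = 5
radius_4 = 2
pos_x_5 = 2
pos_y_5 = 4
pos_z_5 = 0.5
height_5 = 5
pos_y_6 = 5.5
pos_x_7 = 3
pos_y_7 = 2.5
pos_z_7 = 6.5
radius_7 = 1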